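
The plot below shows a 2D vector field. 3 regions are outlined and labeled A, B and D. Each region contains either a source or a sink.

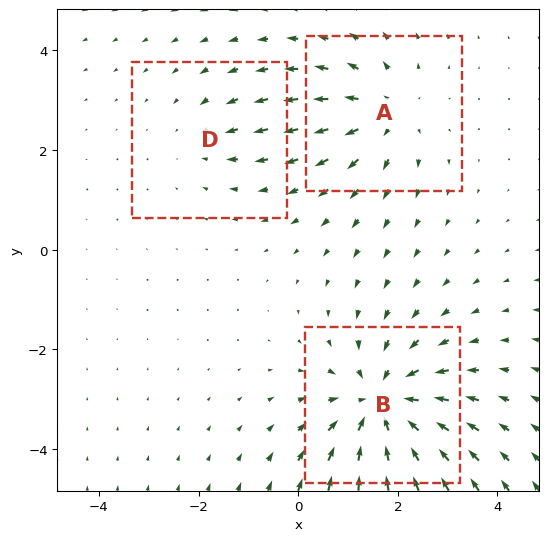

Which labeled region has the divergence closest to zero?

Divergence at each region's feature centre — A: about +3, B: about -5, D: about -2. Region D is closest to zero.

D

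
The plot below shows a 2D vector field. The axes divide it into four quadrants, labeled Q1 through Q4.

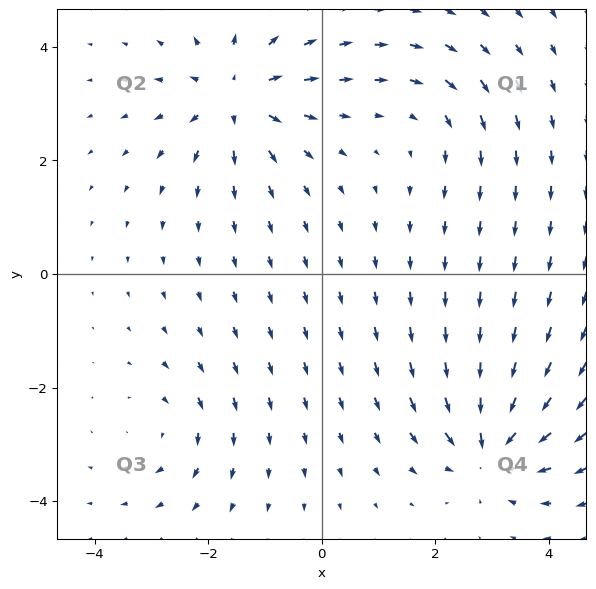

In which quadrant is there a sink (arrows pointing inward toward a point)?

Q4

The sink sits at approximately (3.0, -3.1), which lies in quadrant Q4. The divergence there is about -6, negative as expected for a sink.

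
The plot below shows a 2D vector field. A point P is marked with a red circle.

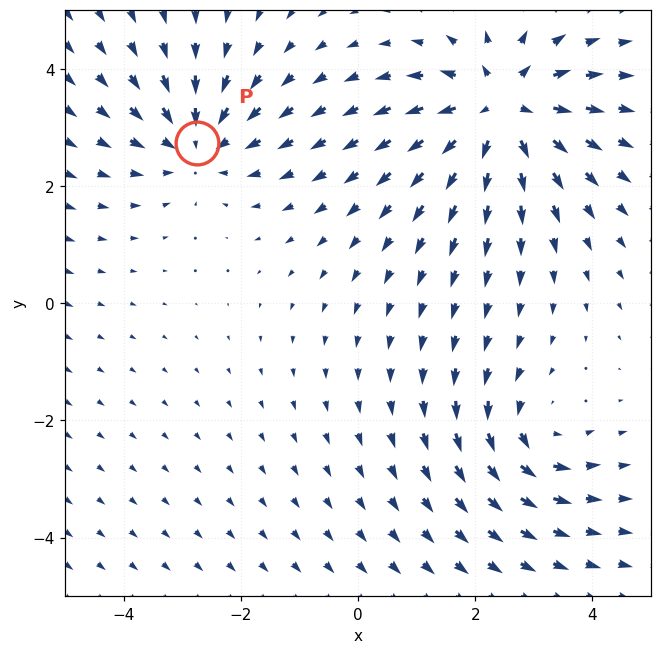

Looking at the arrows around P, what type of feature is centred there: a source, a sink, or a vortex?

sink

At P (-2.7, 2.7) the arrows converge inward. Divergence about -3, curl ≈0 — negative divergence with near-zero curl is a sink.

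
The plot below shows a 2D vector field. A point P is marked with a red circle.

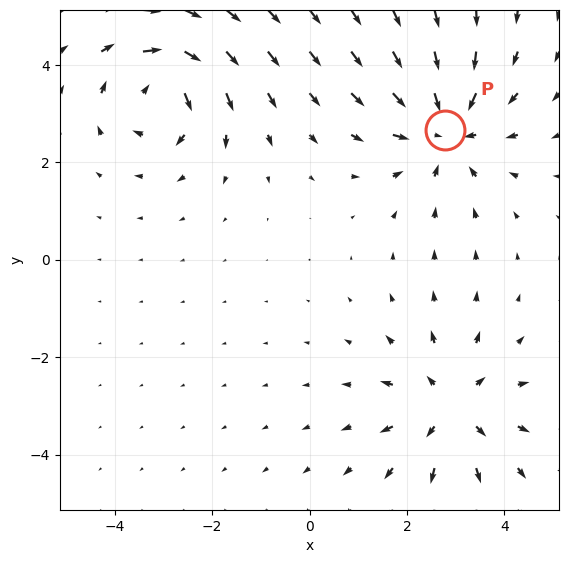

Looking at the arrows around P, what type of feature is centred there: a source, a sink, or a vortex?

sink

At P (2.8, 2.7) the arrows converge inward. Divergence about -3, curl ≈0 — negative divergence with near-zero curl is a sink.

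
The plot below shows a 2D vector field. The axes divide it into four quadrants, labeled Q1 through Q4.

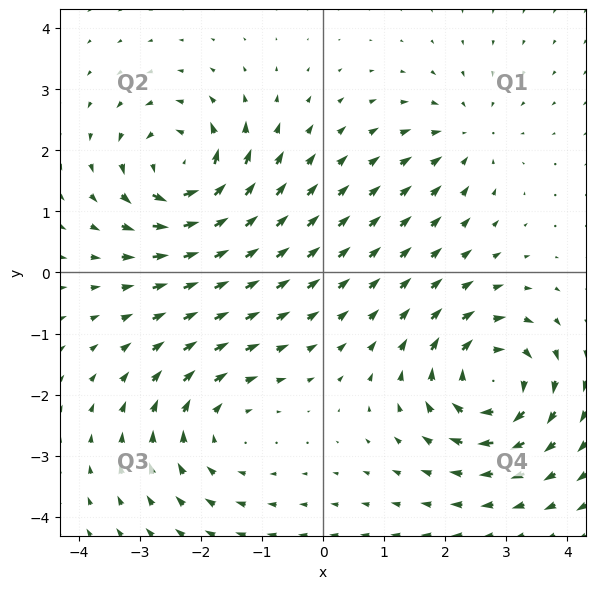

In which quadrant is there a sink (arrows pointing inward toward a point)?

The sink sits at approximately (2.3, 2.2), which lies in quadrant Q1. The divergence there is about -3, negative as expected for a sink.

Q1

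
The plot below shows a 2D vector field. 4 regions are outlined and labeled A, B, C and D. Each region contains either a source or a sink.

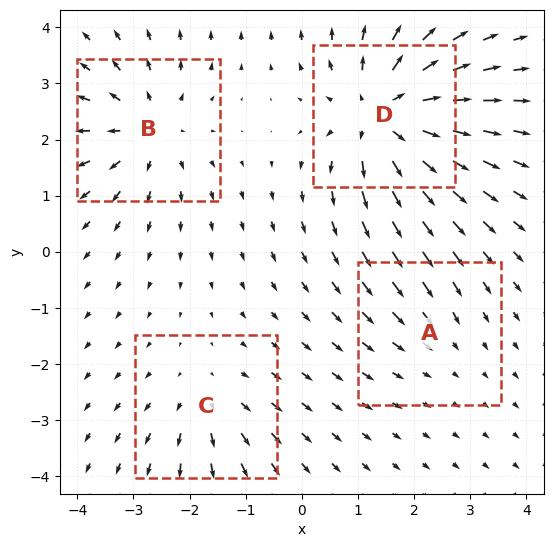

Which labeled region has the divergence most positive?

Divergence at each region's feature centre — A: about -2, B: about +5, C: about +3, D: about +8. Region D is most positive.

D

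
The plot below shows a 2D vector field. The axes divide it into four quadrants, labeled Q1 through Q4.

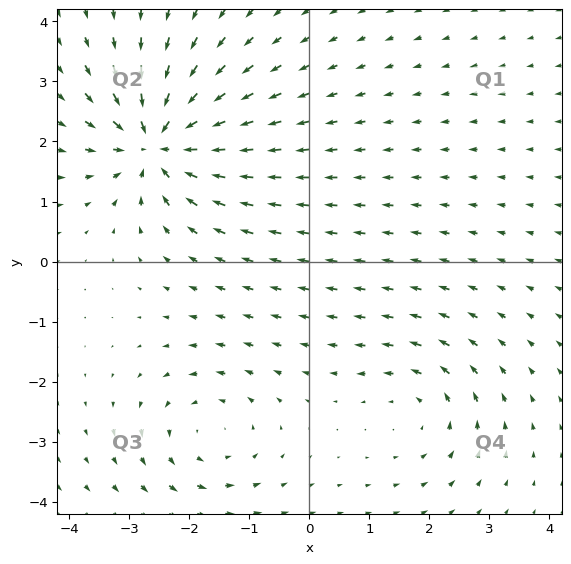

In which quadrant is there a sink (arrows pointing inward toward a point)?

The sink sits at approximately (-2.5, 2.0), which lies in quadrant Q2. The divergence there is about -7, negative as expected for a sink.

Q2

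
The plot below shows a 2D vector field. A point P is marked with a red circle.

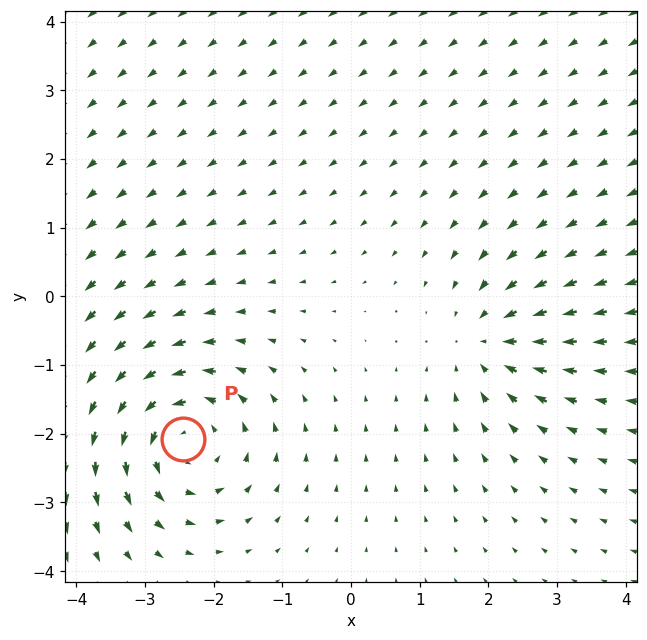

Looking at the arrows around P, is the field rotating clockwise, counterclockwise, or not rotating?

counterclockwise

Near P at (-2.4, -2.1) the arrows circulate counterclockwise. The curl (z-component) there is about +5; positive curl means counterclockwise rotation.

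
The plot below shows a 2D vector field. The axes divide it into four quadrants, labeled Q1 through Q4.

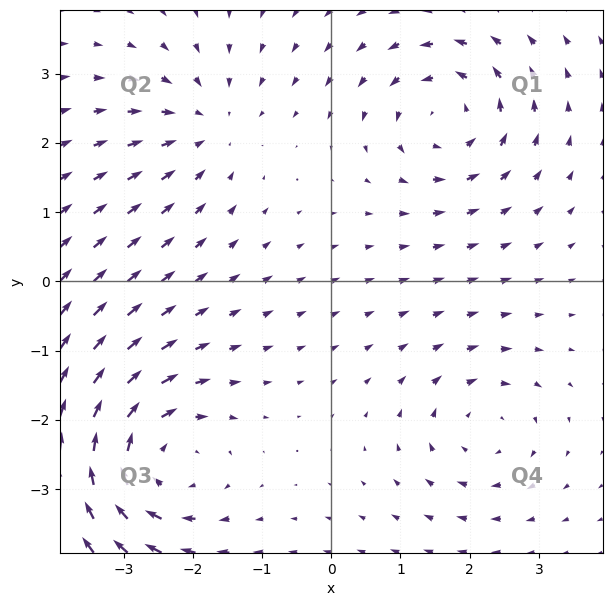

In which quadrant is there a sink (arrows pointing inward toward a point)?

Q2

The sink sits at approximately (-1.8, 2.2), which lies in quadrant Q2. The divergence there is about -3, negative as expected for a sink.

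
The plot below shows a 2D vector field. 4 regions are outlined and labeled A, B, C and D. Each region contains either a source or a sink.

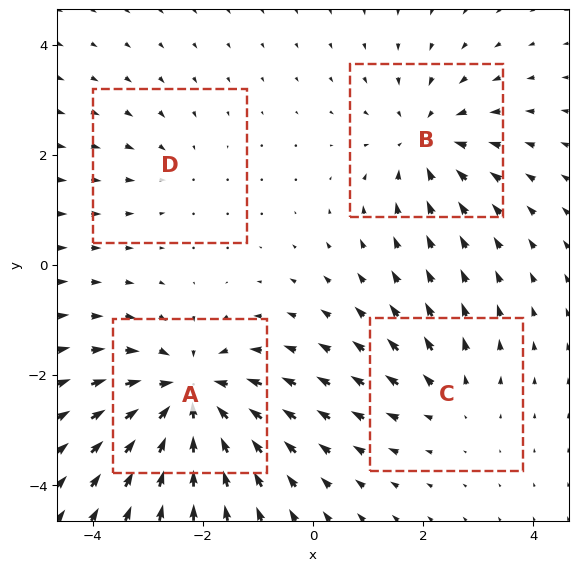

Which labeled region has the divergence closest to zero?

Divergence at each region's feature centre — A: about -7, B: about -4, C: about +3, D: about -2. Region D is closest to zero.

D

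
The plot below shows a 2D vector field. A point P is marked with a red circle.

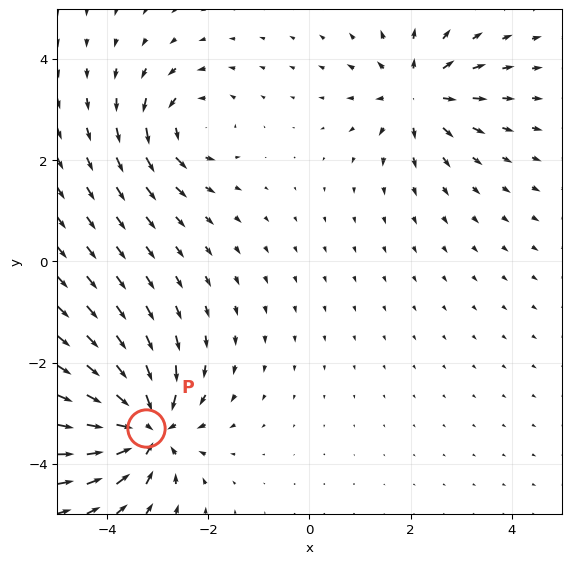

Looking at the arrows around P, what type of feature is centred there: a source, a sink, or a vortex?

At P (-3.2, -3.3) the arrows converge inward. Divergence about -6, curl ≈0 — negative divergence with near-zero curl is a sink.

sink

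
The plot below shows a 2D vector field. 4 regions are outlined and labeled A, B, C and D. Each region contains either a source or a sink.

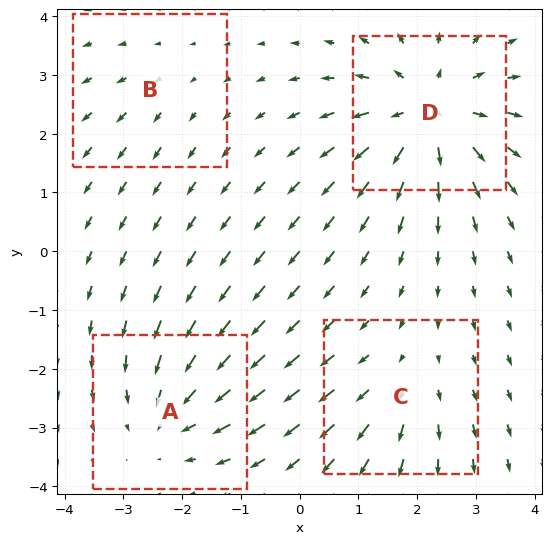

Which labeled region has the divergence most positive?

D

Divergence at each region's feature centre — A: about -4, B: about +2, C: about +3, D: about +7. Region D is most positive.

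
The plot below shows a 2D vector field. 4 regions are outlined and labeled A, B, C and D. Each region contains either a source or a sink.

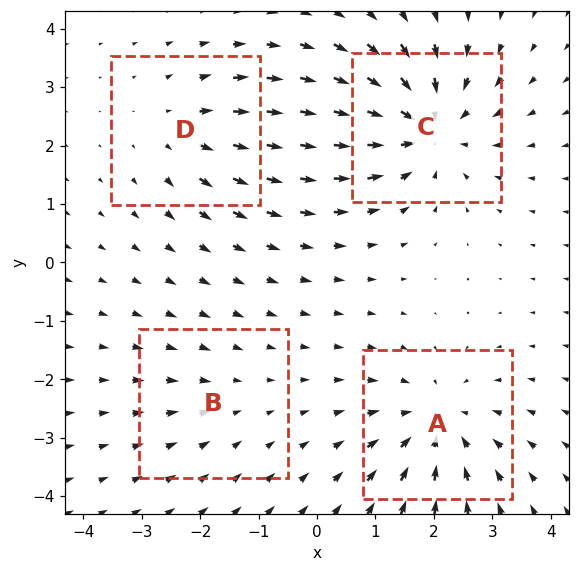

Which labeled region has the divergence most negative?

Divergence at each region's feature centre — A: about -5, B: about -2, C: about -6, D: about +3. Region C is most negative.

C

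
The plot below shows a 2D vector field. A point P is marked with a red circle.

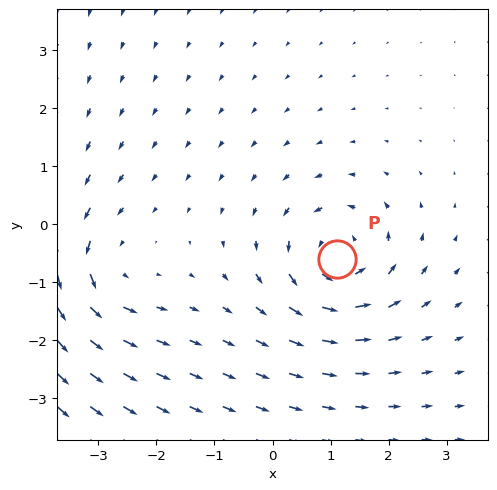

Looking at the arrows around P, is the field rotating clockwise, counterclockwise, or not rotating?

counterclockwise

Near P at (1.1, -0.6) the arrows circulate counterclockwise. The curl (z-component) there is about +4; positive curl means counterclockwise rotation.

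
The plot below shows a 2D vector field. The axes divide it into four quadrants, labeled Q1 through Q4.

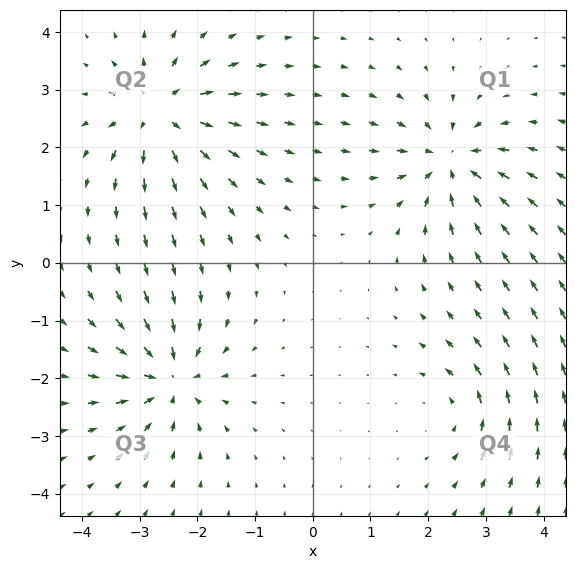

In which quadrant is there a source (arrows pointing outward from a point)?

The source sits at approximately (-2.6, 2.6), which lies in quadrant Q2. The divergence there is about +7, positive as expected for a source.

Q2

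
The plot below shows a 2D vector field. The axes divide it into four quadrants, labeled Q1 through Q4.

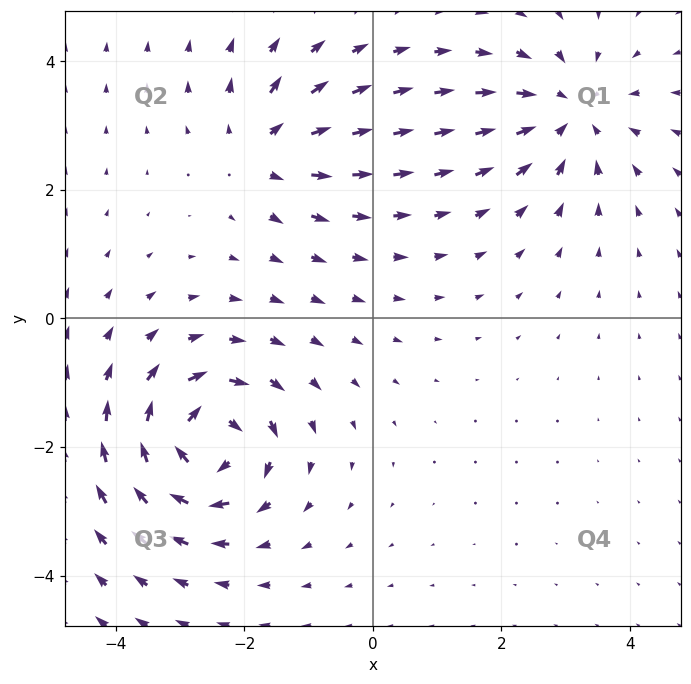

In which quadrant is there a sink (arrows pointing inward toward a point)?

Q1

The sink sits at approximately (3.1, 3.2), which lies in quadrant Q1. The divergence there is about -4, negative as expected for a sink.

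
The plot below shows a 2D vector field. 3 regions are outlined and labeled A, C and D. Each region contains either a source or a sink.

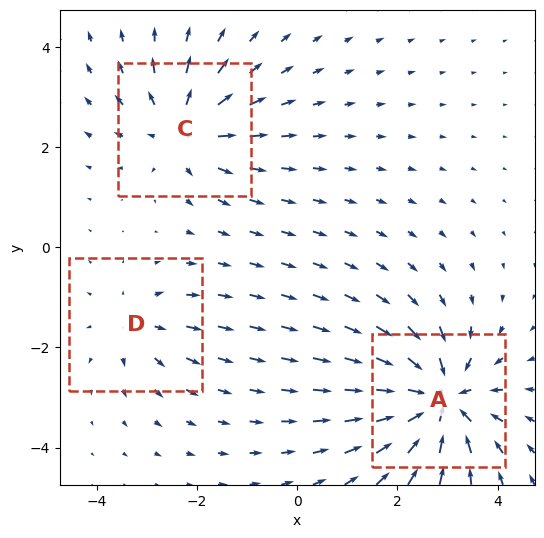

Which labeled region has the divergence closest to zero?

Divergence at each region's feature centre — A: about -5, C: about +4, D: about +2. Region D is closest to zero.

D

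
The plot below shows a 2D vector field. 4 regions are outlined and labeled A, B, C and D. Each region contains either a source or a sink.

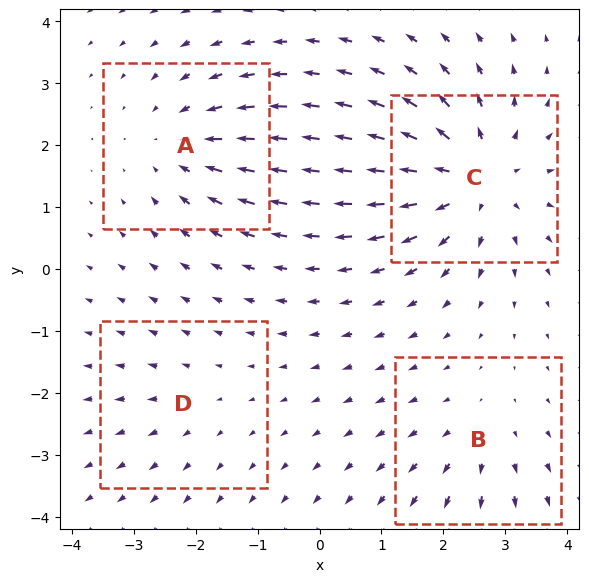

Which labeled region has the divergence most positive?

C

Divergence at each region's feature centre — A: about -4, B: about +3, C: about +6, D: about +2. Region C is most positive.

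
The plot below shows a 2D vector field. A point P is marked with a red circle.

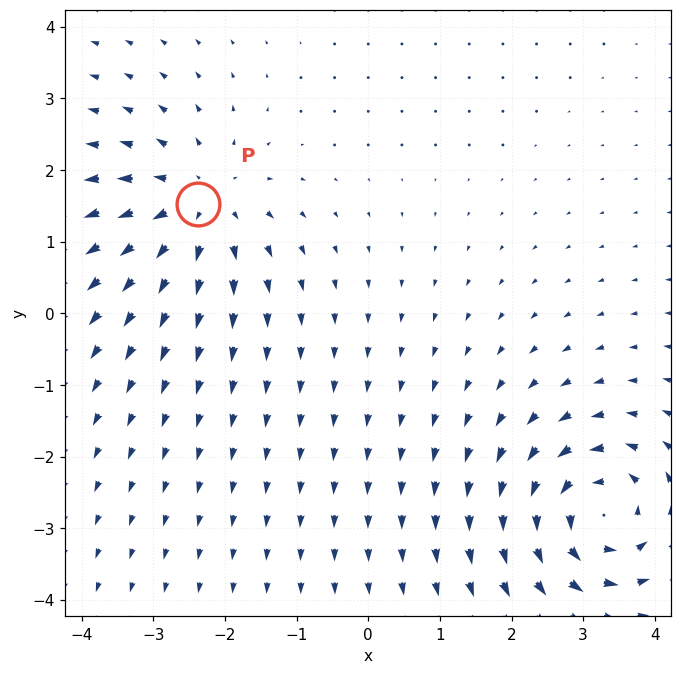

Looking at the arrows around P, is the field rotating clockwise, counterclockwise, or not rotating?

Near P at (-2.4, 1.5) the arrows show no circulation. The curl there is ≈0.

not rotating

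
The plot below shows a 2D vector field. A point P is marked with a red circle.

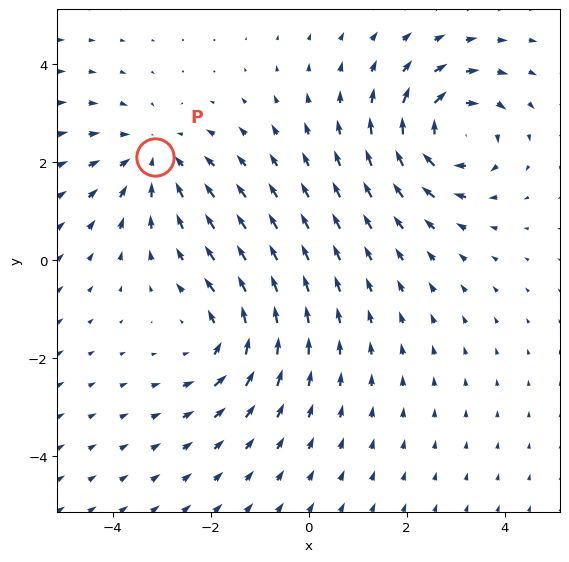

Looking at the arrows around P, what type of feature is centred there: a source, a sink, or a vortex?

sink

At P (-3.1, 2.1) the arrows converge inward. Divergence about -3, curl ≈0 — negative divergence with near-zero curl is a sink.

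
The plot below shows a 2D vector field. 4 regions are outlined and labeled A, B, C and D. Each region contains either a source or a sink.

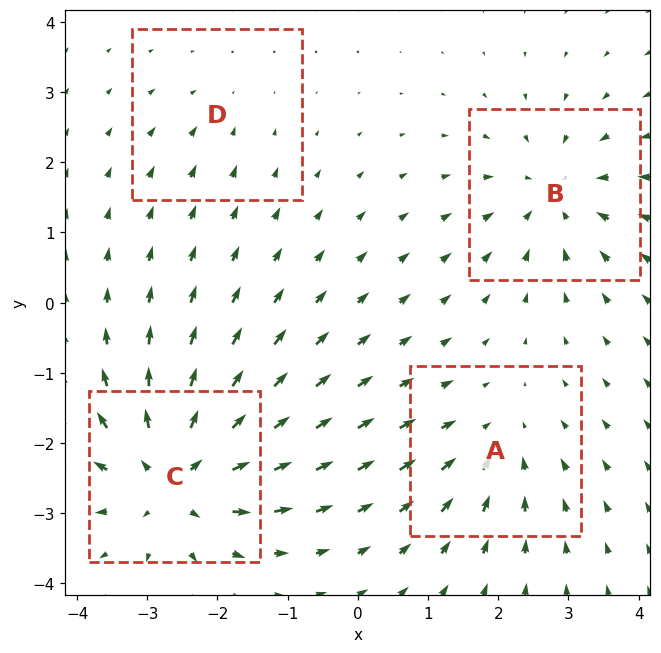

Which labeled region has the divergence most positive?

C

Divergence at each region's feature centre — A: about -4, B: about -5, C: about +7, D: about -2. Region C is most positive.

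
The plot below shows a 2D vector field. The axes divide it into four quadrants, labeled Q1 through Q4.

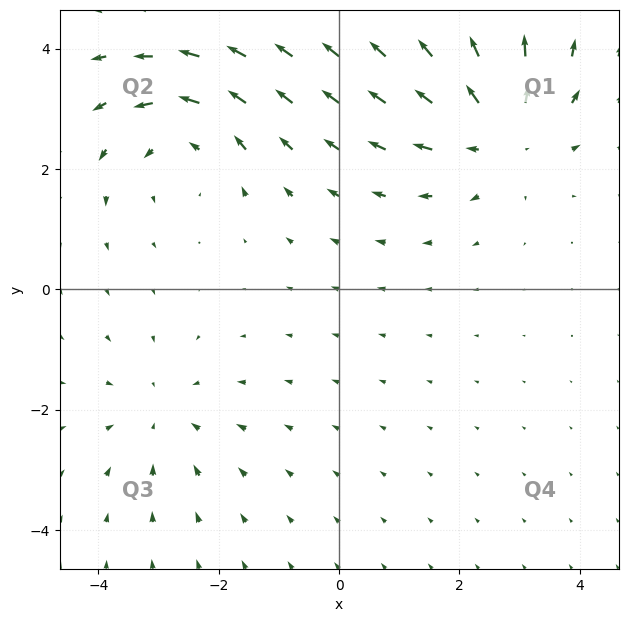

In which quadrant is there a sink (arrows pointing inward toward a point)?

The sink sits at approximately (-2.9, -2.1), which lies in quadrant Q3. The divergence there is about -2, negative as expected for a sink.

Q3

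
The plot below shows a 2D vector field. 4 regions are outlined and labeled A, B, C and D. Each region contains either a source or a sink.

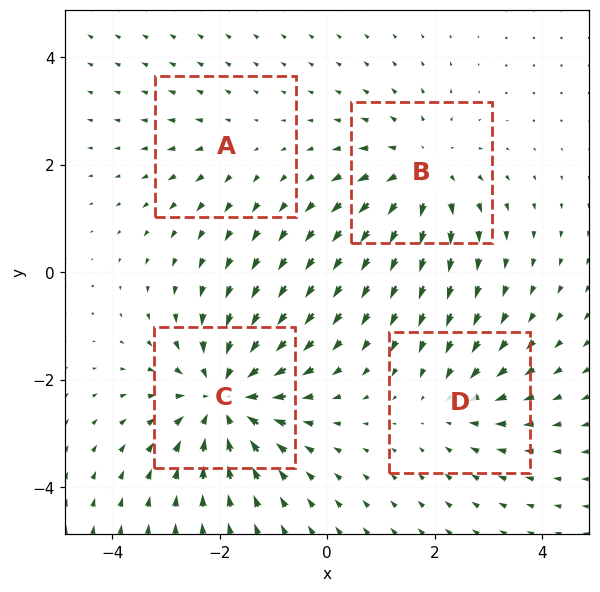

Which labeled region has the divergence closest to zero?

A

Divergence at each region's feature centre — A: about +2, B: about +4, C: about -6, D: about -3. Region A is closest to zero.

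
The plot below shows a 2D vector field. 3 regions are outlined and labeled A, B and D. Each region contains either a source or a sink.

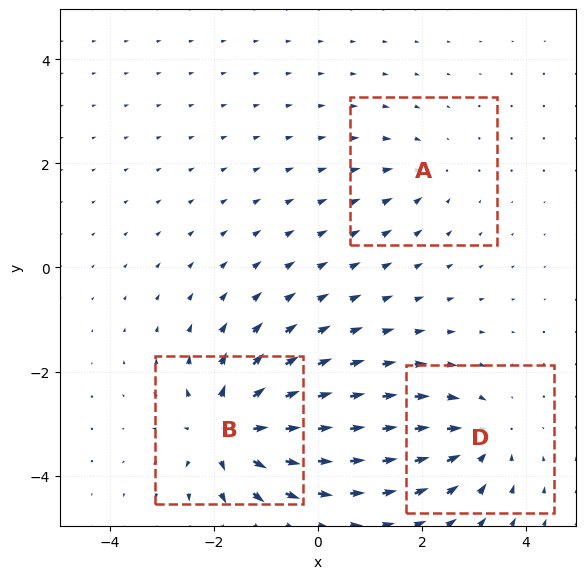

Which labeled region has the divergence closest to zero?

Divergence at each region's feature centre — A: about -2, B: about +6, D: about -4. Region A is closest to zero.

A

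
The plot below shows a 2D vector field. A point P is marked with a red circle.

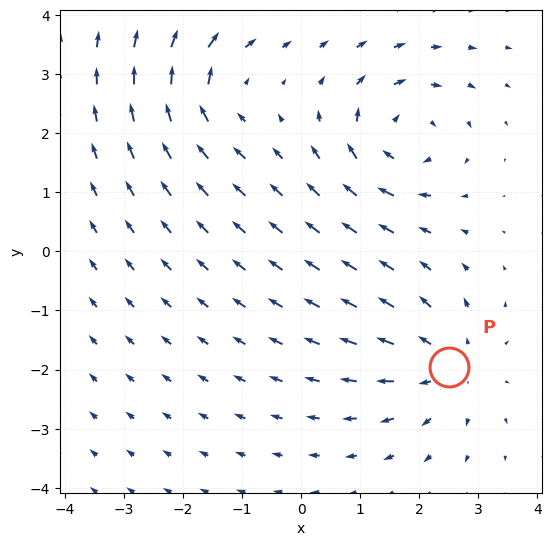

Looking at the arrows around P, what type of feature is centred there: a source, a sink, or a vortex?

source

At P (2.5, -1.9) the arrows spread outward. Divergence about +5, curl ≈0 — positive divergence with near-zero curl is a source.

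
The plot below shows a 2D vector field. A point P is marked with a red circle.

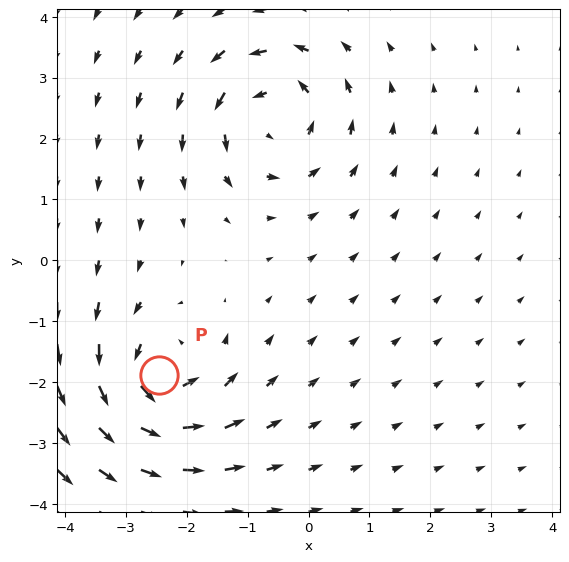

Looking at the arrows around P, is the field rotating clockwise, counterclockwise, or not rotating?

Near P at (-2.5, -1.9) the arrows circulate counterclockwise. The curl (z-component) there is about +7; positive curl means counterclockwise rotation.

counterclockwise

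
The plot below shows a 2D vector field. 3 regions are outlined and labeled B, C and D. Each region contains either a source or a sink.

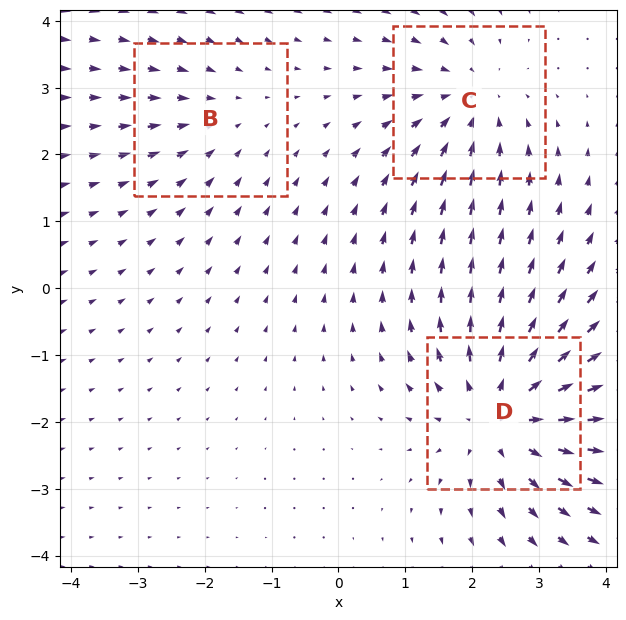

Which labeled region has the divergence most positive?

Divergence at each region's feature centre — B: about -2, C: about -3, D: about +5. Region D is most positive.

D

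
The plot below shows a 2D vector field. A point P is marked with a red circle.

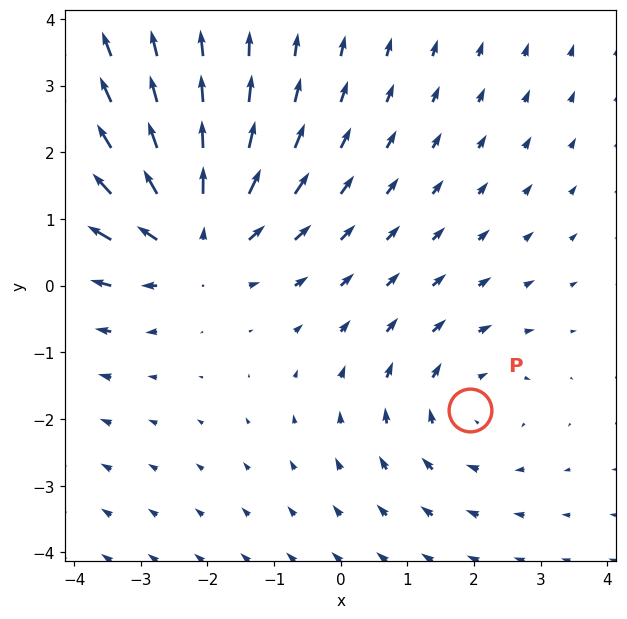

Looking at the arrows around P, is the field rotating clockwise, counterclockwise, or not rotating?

Near P at (1.9, -1.9) the arrows circulate clockwise. The curl (z-component) there is about -2; negative curl means clockwise rotation.

clockwise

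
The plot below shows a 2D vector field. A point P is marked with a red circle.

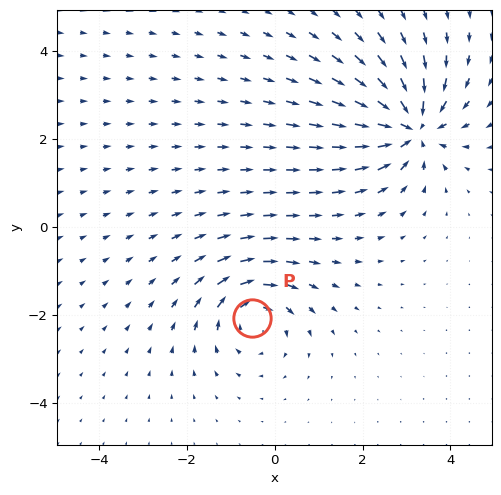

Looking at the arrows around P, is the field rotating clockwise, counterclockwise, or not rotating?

clockwise

Near P at (-0.5, -2.1) the arrows circulate clockwise. The curl (z-component) there is about -4; negative curl means clockwise rotation.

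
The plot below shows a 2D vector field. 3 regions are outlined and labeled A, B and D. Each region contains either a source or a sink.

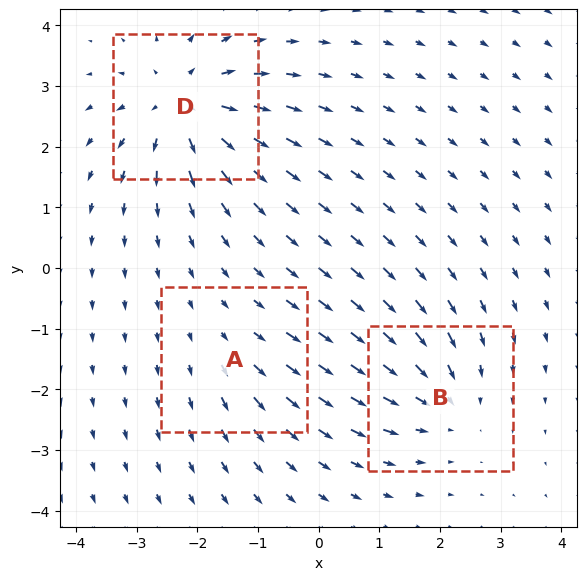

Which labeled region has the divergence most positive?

D

Divergence at each region's feature centre — A: about +2, B: about -4, D: about +5. Region D is most positive.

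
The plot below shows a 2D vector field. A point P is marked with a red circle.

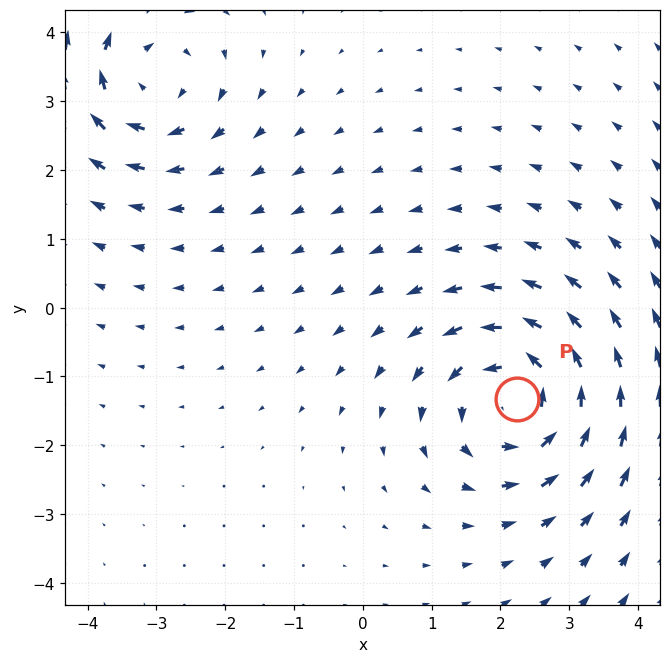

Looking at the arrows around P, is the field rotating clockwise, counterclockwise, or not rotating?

counterclockwise

Near P at (2.2, -1.3) the arrows circulate counterclockwise. The curl (z-component) there is about +5; positive curl means counterclockwise rotation.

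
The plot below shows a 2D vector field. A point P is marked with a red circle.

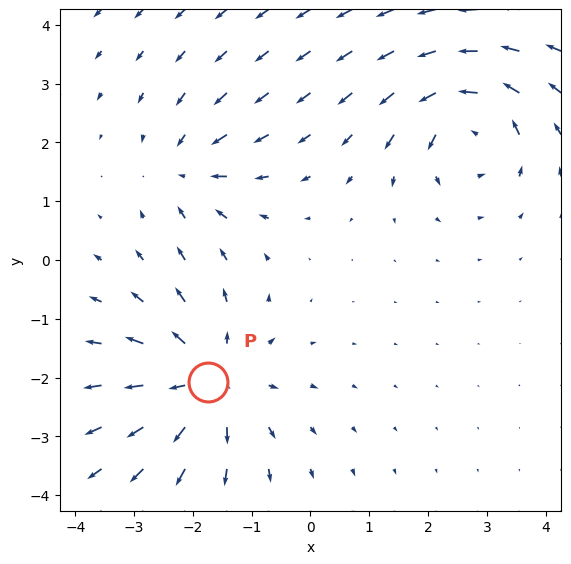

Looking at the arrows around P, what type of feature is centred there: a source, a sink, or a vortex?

source

At P (-1.7, -2.1) the arrows spread outward. Divergence about +4, curl ≈0 — positive divergence with near-zero curl is a source.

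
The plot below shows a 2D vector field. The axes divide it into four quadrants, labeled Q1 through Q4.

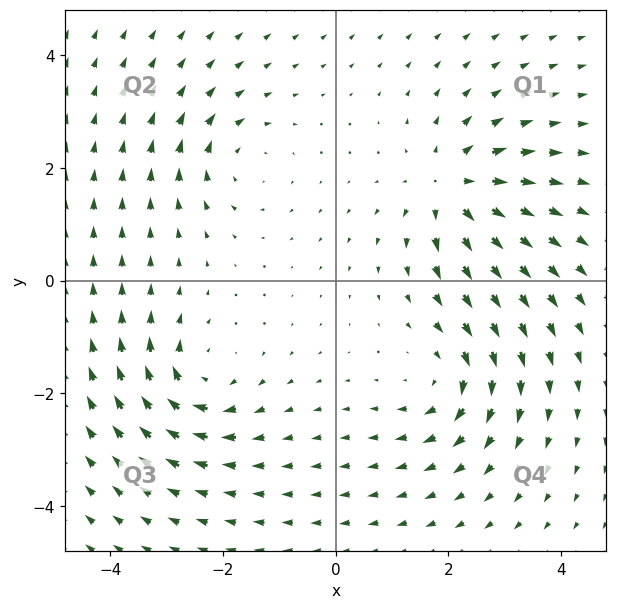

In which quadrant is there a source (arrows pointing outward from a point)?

The source sits at approximately (2.1, 1.6), which lies in quadrant Q1. The divergence there is about +6, positive as expected for a source.

Q1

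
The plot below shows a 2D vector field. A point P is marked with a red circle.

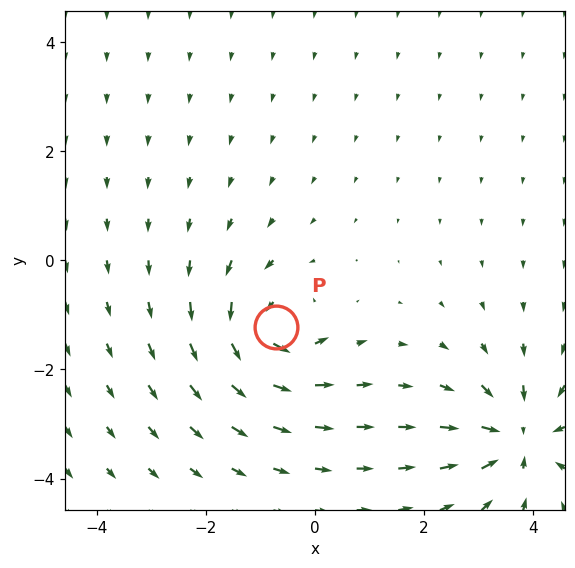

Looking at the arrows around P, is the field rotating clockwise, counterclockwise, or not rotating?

counterclockwise

Near P at (-0.7, -1.2) the arrows circulate counterclockwise. The curl (z-component) there is about +6; positive curl means counterclockwise rotation.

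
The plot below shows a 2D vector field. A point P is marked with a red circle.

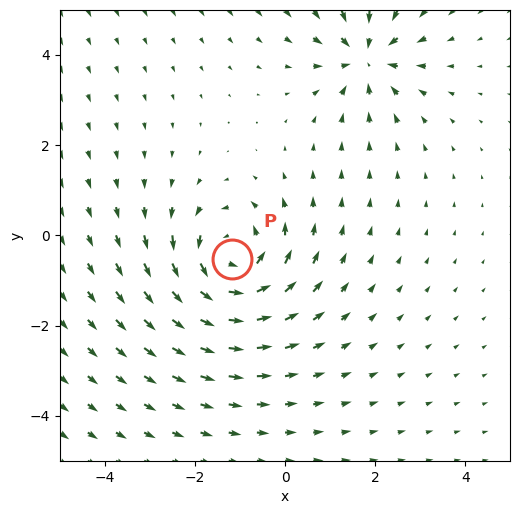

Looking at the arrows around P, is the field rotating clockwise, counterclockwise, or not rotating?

counterclockwise

Near P at (-1.2, -0.5) the arrows circulate counterclockwise. The curl (z-component) there is about +4; positive curl means counterclockwise rotation.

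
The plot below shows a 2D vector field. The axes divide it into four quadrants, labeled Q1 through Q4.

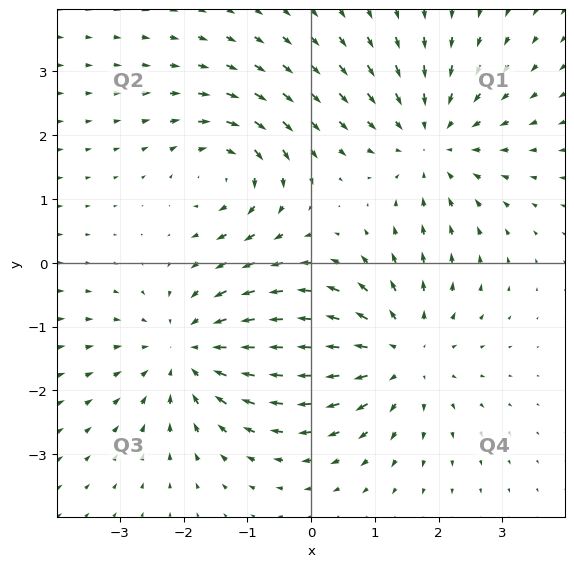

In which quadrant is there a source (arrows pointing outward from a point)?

The source sits at approximately (1.4, -1.4), which lies in quadrant Q4. The divergence there is about +3, positive as expected for a source.

Q4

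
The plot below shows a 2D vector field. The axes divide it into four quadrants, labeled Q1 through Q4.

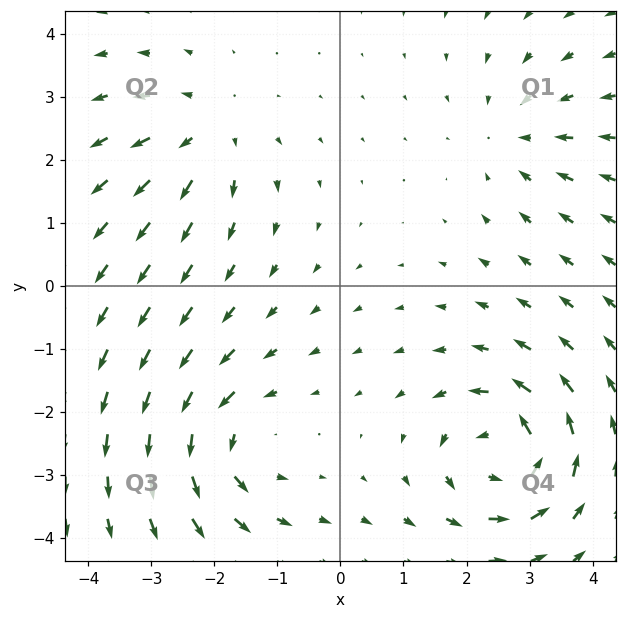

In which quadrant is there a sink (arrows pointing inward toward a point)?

Q1

The sink sits at approximately (2.8, 2.4), which lies in quadrant Q1. The divergence there is about -2, negative as expected for a sink.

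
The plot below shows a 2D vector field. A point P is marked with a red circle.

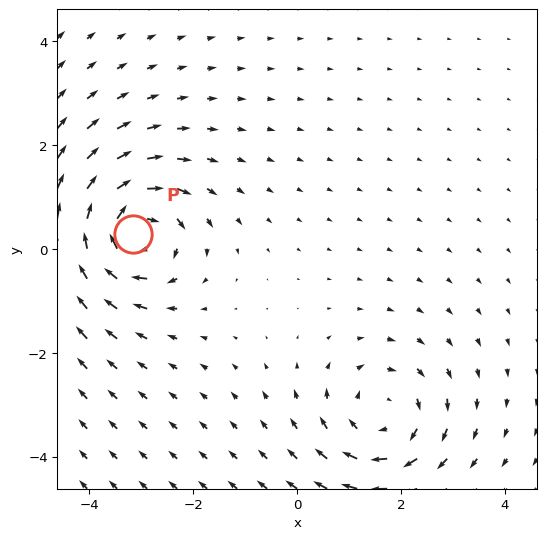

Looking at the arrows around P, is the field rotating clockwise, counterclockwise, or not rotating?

clockwise

Near P at (-3.2, 0.3) the arrows circulate clockwise. The curl (z-component) there is about -6; negative curl means clockwise rotation.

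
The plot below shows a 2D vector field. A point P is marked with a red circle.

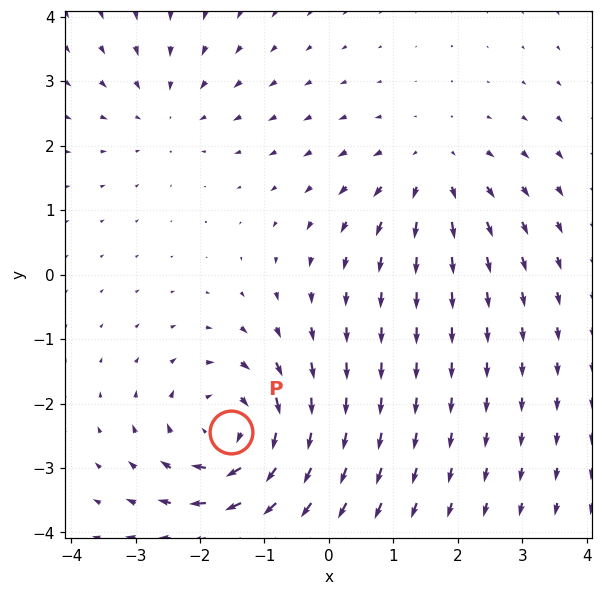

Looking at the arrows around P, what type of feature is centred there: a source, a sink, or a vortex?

At P (-1.5, -2.4) the arrows circulate clockwise. Divergence ≈0, curl about -5 — near-zero divergence with nonzero curl is a vortex.

vortex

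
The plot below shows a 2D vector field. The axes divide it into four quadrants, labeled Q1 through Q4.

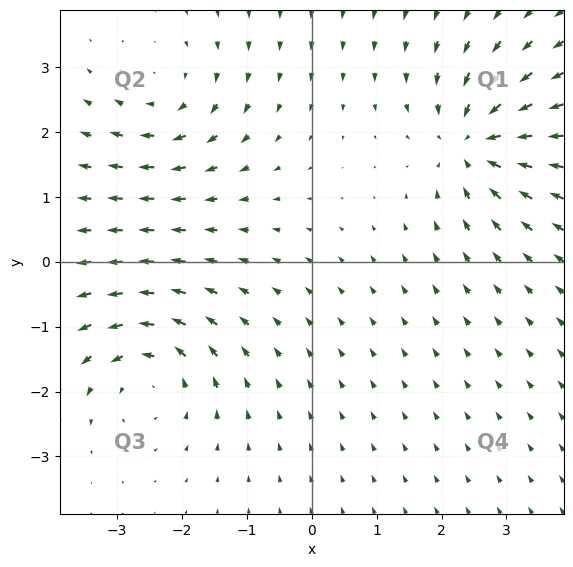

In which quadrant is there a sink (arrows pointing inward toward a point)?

Q1

The sink sits at approximately (2.5, 1.8), which lies in quadrant Q1. The divergence there is about -6, negative as expected for a sink.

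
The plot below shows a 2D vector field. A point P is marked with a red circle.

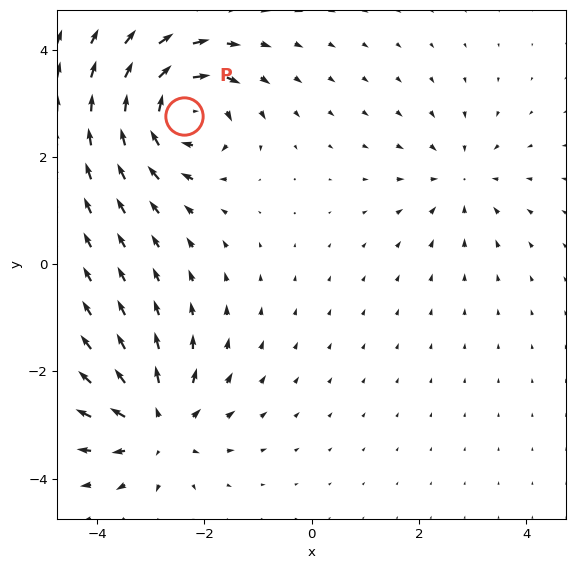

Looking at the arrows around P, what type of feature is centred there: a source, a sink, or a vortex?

vortex

At P (-2.4, 2.8) the arrows circulate clockwise. Divergence ≈0, curl about -7 — near-zero divergence with nonzero curl is a vortex.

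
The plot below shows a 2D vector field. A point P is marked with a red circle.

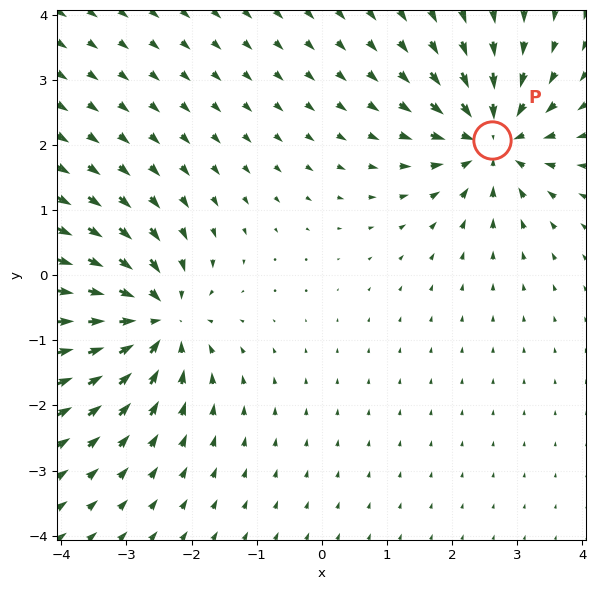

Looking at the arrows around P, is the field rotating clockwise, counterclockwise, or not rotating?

not rotating

Near P at (2.6, 2.1) the arrows show no circulation. The curl there is ≈0.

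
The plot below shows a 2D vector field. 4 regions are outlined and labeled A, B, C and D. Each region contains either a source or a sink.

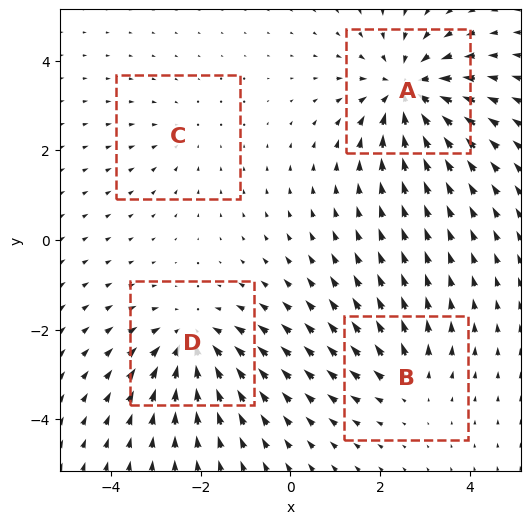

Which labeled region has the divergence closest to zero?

C

Divergence at each region's feature centre — A: about -6, B: about +3, C: about -2, D: about -5. Region C is closest to zero.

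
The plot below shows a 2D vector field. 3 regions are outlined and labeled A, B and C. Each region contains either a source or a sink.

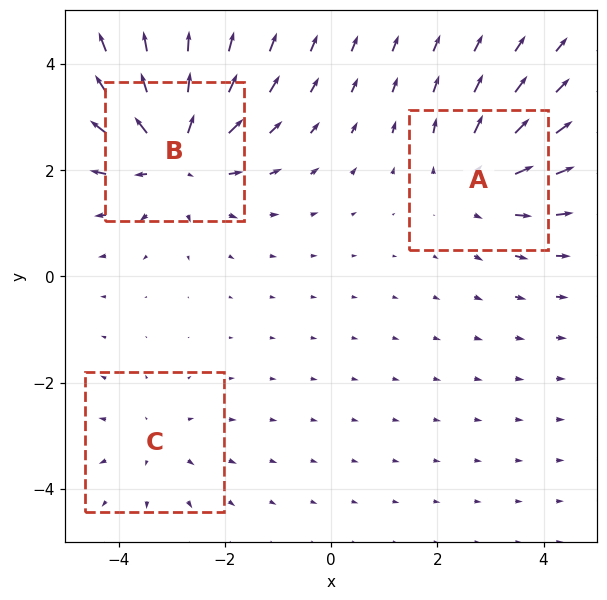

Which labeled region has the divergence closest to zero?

C

Divergence at each region's feature centre — A: about +3, B: about +4, C: about +2. Region C is closest to zero.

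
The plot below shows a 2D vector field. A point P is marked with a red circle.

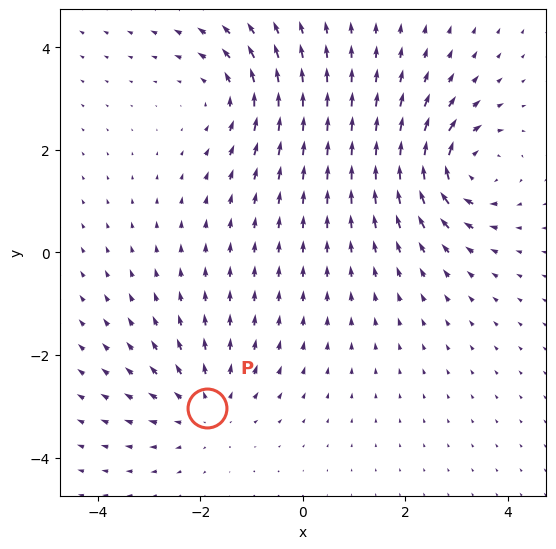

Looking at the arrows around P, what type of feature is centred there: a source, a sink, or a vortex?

At P (-1.9, -3.0) the arrows spread outward. Divergence about +4, curl ≈0 — positive divergence with near-zero curl is a source.

source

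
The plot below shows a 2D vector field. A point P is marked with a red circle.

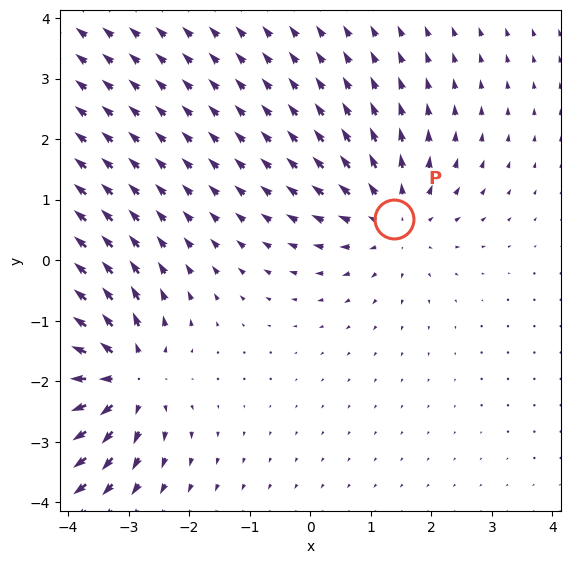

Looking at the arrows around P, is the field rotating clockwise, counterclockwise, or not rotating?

not rotating

Near P at (1.4, 0.7) the arrows show no circulation. The curl there is ≈0.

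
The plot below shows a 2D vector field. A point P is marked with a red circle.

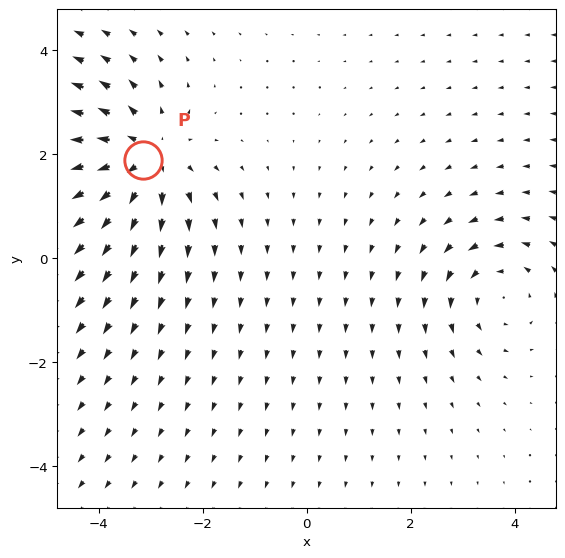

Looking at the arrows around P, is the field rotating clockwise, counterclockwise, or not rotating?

not rotating

Near P at (-3.2, 1.9) the arrows show no circulation. The curl there is ≈0.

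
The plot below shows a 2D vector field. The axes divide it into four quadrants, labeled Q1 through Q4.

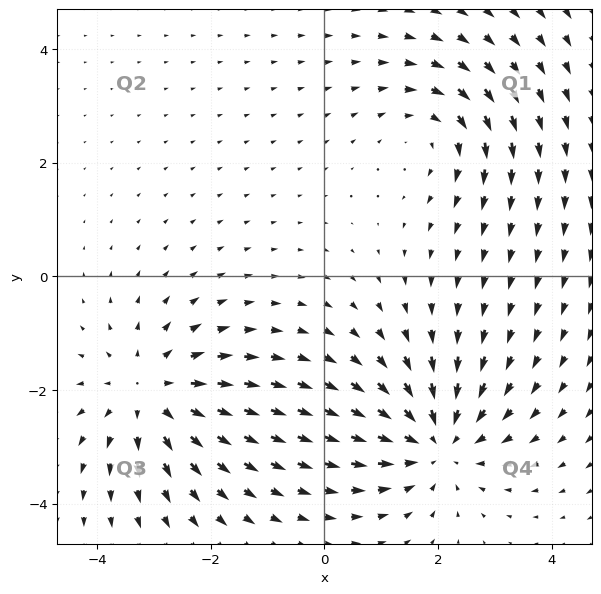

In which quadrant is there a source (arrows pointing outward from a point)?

The source sits at approximately (-3.1, -2.1), which lies in quadrant Q3. The divergence there is about +4, positive as expected for a source.

Q3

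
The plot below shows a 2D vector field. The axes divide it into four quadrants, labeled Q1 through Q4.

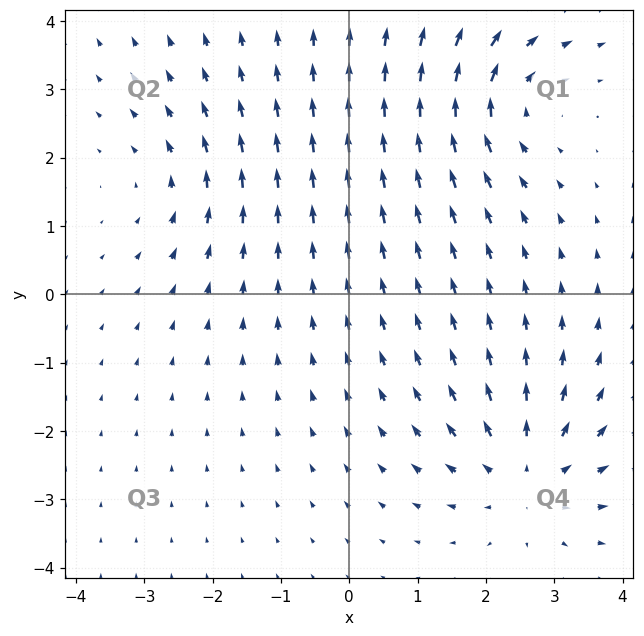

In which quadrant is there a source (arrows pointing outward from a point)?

Q4

The source sits at approximately (2.6, -2.6), which lies in quadrant Q4. The divergence there is about +5, positive as expected for a source.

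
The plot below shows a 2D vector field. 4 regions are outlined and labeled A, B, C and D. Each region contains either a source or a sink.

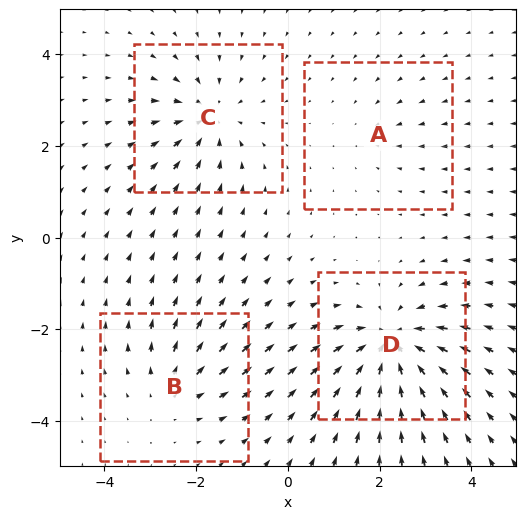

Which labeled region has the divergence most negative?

Divergence at each region's feature centre — A: about -2, B: about +3, C: about -5, D: about -7. Region D is most negative.

D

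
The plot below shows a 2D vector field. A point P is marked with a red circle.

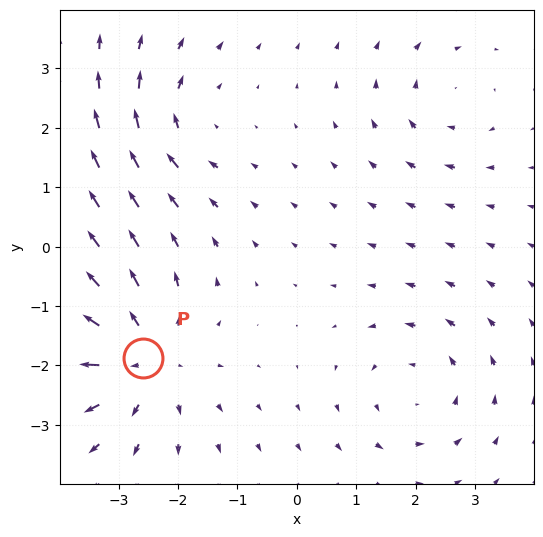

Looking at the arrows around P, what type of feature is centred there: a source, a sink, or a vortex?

source

At P (-2.6, -1.9) the arrows spread outward. Divergence about +4, curl ≈0 — positive divergence with near-zero curl is a source.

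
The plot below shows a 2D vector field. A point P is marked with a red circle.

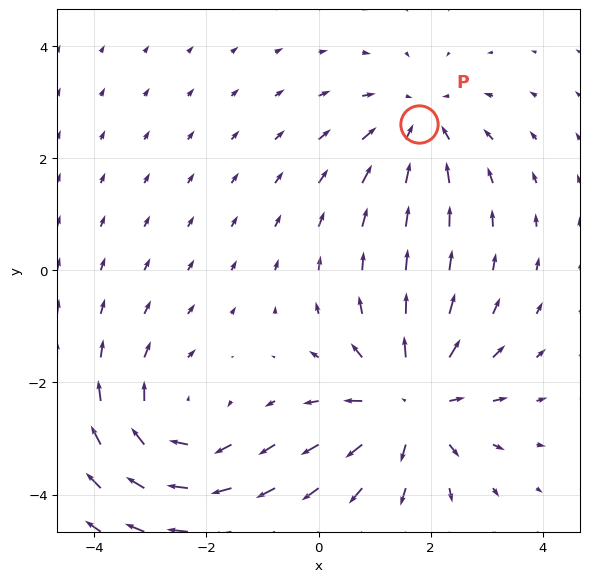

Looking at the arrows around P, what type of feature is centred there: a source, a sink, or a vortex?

sink

At P (1.8, 2.6) the arrows converge inward. Divergence about -3, curl ≈0 — negative divergence with near-zero curl is a sink.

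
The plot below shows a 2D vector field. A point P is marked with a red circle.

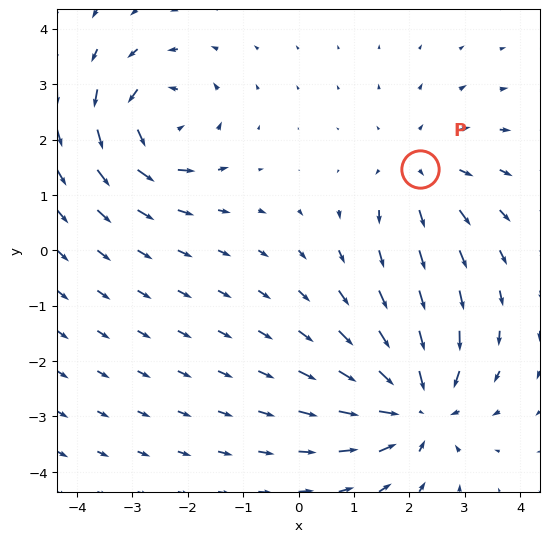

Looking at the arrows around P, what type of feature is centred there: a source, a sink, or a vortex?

At P (2.2, 1.5) the arrows spread outward. Divergence about +2, curl ≈0 — positive divergence with near-zero curl is a source.

source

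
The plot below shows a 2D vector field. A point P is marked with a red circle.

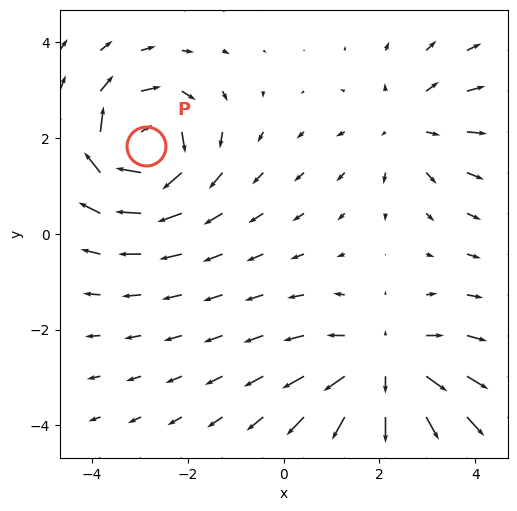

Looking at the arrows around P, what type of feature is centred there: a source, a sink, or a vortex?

vortex

At P (-2.9, 1.8) the arrows circulate clockwise. Divergence ≈0, curl about -6 — near-zero divergence with nonzero curl is a vortex.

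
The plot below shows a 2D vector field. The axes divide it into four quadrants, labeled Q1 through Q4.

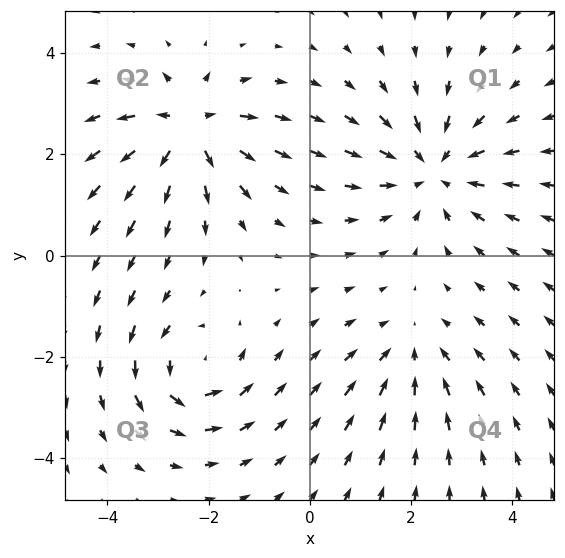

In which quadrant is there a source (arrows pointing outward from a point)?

The source sits at approximately (-2.4, 2.5), which lies in quadrant Q2. The divergence there is about +6, positive as expected for a source.

Q2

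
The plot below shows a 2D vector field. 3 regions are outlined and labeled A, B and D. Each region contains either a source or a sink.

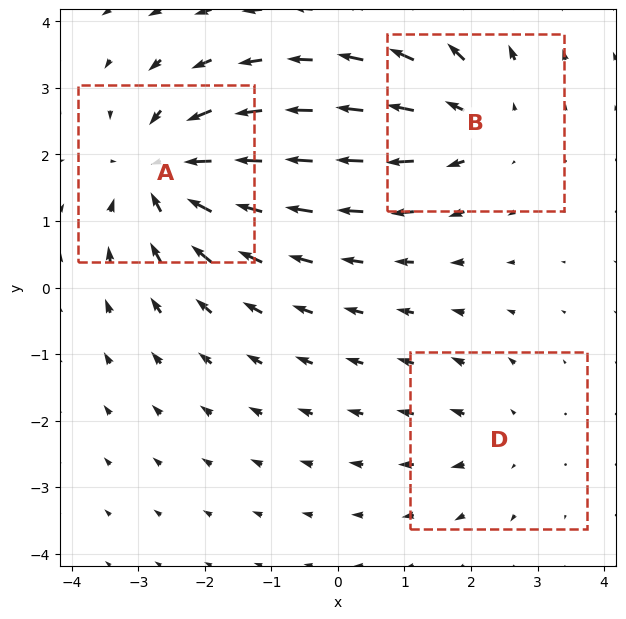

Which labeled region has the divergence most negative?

A

Divergence at each region's feature centre — A: about -5, B: about +3, D: about +2. Region A is most negative.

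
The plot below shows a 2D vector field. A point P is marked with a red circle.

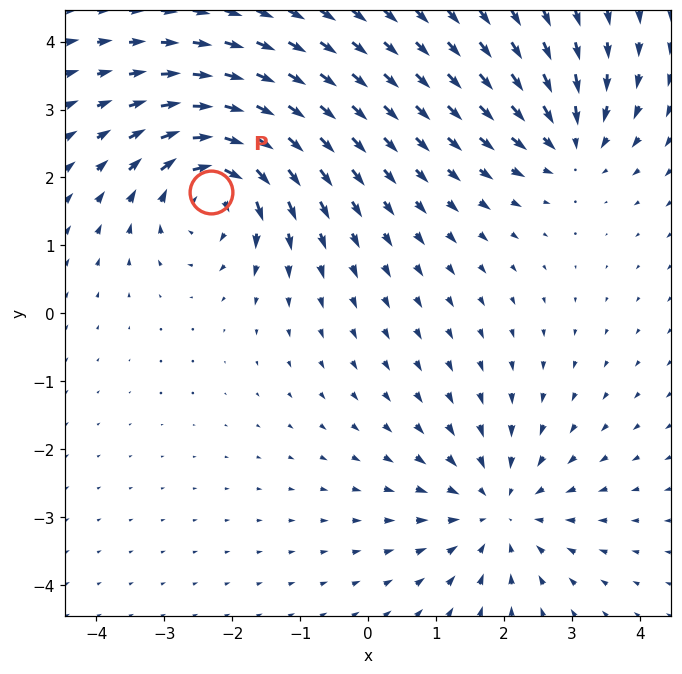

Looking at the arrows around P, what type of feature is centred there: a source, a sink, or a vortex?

At P (-2.3, 1.8) the arrows circulate clockwise. Divergence ≈0, curl about -6 — near-zero divergence with nonzero curl is a vortex.

vortex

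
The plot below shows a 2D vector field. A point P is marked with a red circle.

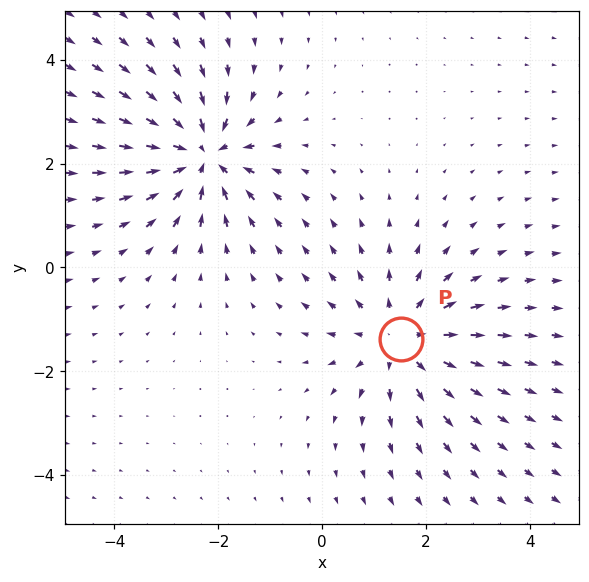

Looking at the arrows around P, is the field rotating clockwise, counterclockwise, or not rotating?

Near P at (1.5, -1.4) the arrows show no circulation. The curl there is ≈0.

not rotating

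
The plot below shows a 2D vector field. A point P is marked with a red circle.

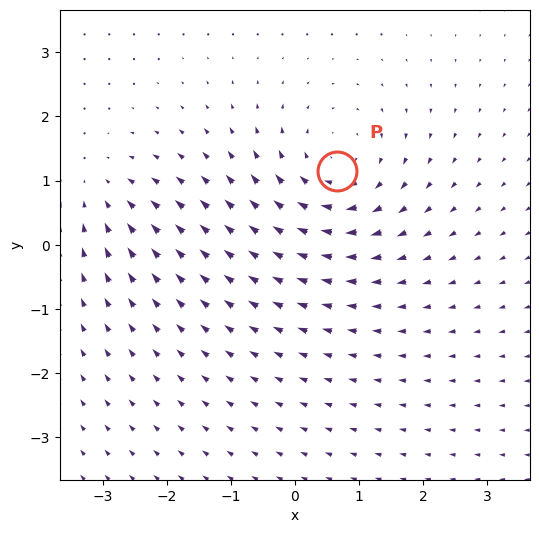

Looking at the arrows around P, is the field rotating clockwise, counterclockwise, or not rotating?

Near P at (0.7, 1.2) the arrows circulate clockwise. The curl (z-component) there is about -4; negative curl means clockwise rotation.

clockwise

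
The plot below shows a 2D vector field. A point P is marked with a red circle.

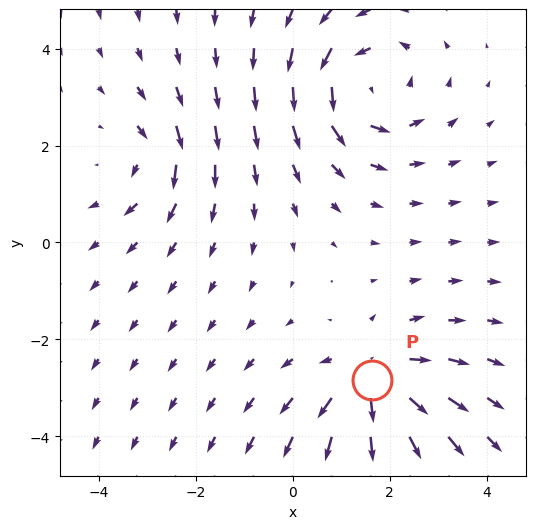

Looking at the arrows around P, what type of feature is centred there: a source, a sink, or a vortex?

source

At P (1.6, -2.8) the arrows spread outward. Divergence about +4, curl ≈0 — positive divergence with near-zero curl is a source.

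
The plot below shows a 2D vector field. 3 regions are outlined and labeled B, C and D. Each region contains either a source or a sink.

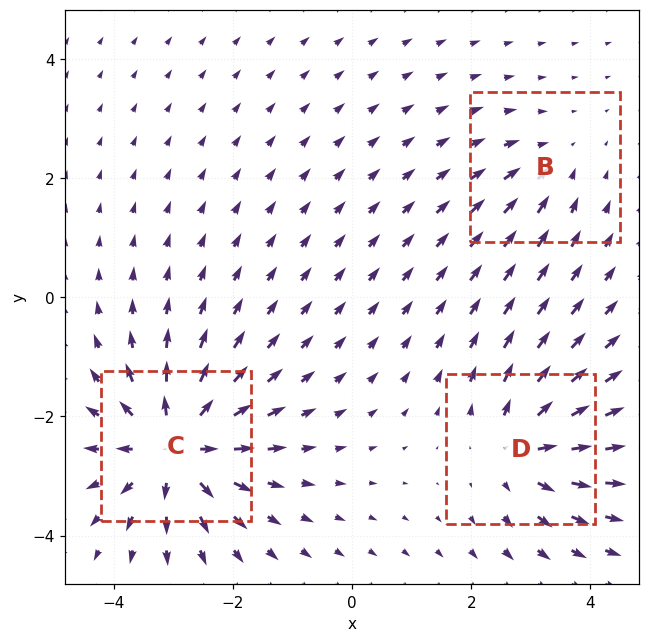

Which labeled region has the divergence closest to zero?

B

Divergence at each region's feature centre — B: about -2, C: about +6, D: about +4. Region B is closest to zero.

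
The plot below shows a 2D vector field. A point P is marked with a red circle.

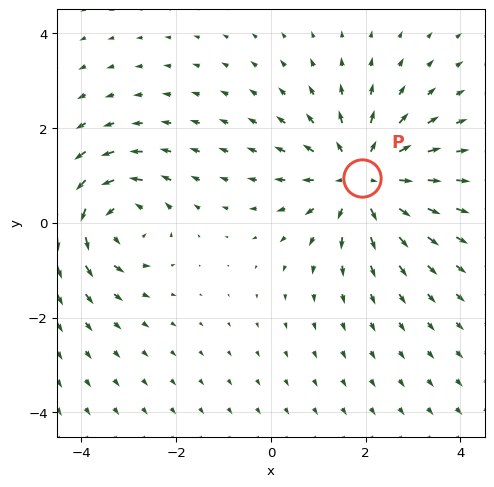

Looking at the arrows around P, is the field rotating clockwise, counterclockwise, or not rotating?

not rotating

Near P at (1.9, 1.0) the arrows show no circulation. The curl there is ≈0.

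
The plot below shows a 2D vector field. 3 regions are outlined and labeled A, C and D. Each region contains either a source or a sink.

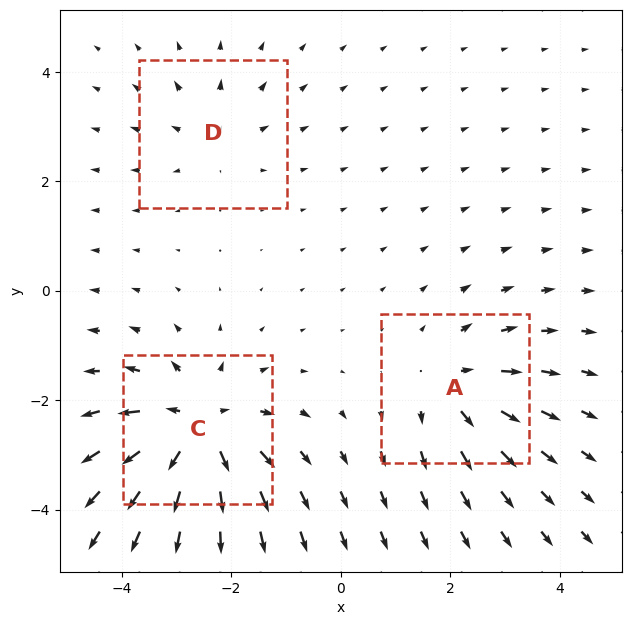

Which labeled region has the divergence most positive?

Divergence at each region's feature centre — A: about +3, C: about +5, D: about +2. Region C is most positive.

C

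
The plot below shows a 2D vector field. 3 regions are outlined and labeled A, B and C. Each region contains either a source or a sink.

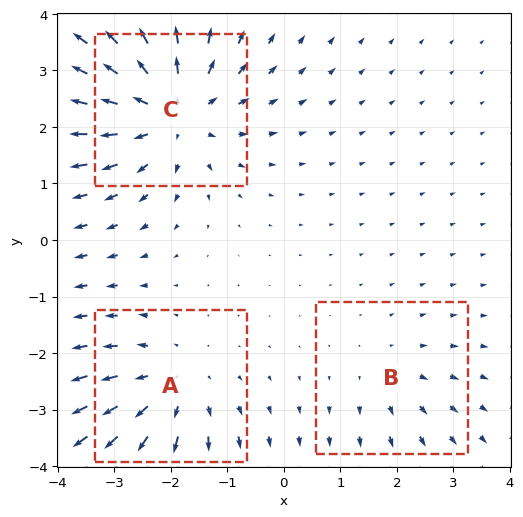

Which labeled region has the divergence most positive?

Divergence at each region's feature centre — A: about +3, B: about +2, C: about +4. Region C is most positive.

C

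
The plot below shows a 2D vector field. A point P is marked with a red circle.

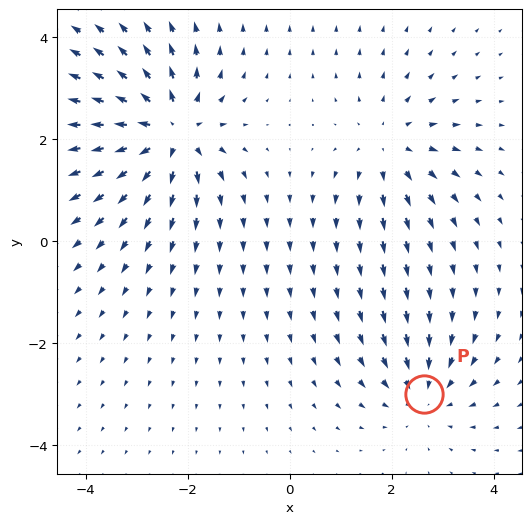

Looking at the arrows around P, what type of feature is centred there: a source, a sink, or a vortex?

At P (2.6, -3.0) the arrows converge inward. Divergence about -3, curl ≈0 — negative divergence with near-zero curl is a sink.

sink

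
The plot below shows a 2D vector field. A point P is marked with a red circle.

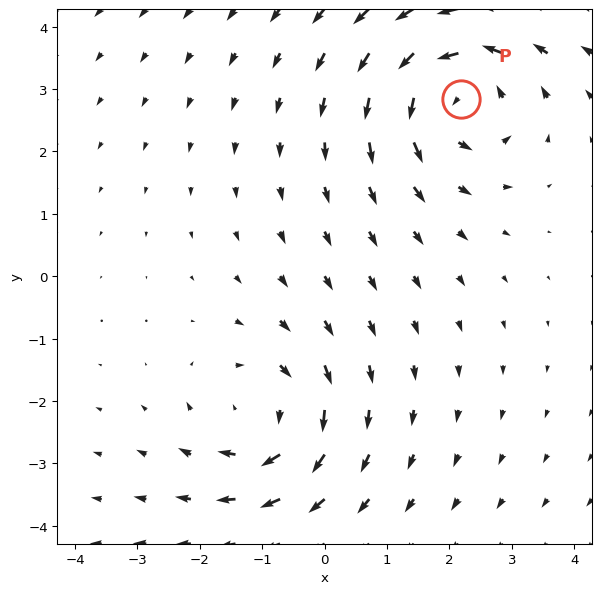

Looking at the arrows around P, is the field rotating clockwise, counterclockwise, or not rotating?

counterclockwise

Near P at (2.2, 2.8) the arrows circulate counterclockwise. The curl (z-component) there is about +5; positive curl means counterclockwise rotation.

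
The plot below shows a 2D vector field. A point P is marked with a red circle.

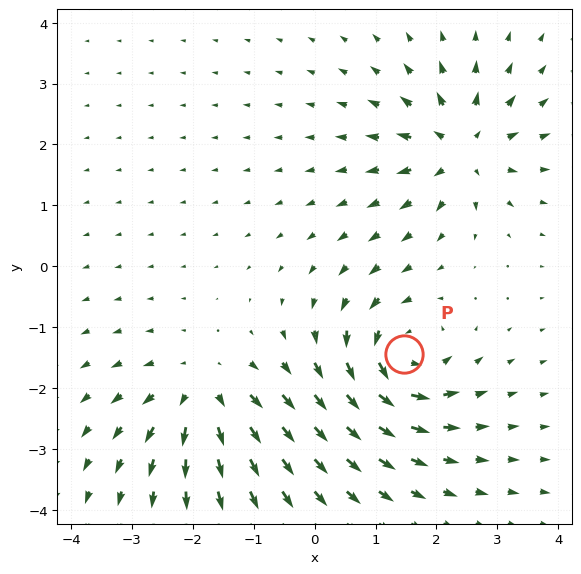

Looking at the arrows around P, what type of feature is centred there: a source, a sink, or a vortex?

At P (1.5, -1.4) the arrows circulate counterclockwise. Divergence ≈0, curl about +7 — near-zero divergence with nonzero curl is a vortex.

vortex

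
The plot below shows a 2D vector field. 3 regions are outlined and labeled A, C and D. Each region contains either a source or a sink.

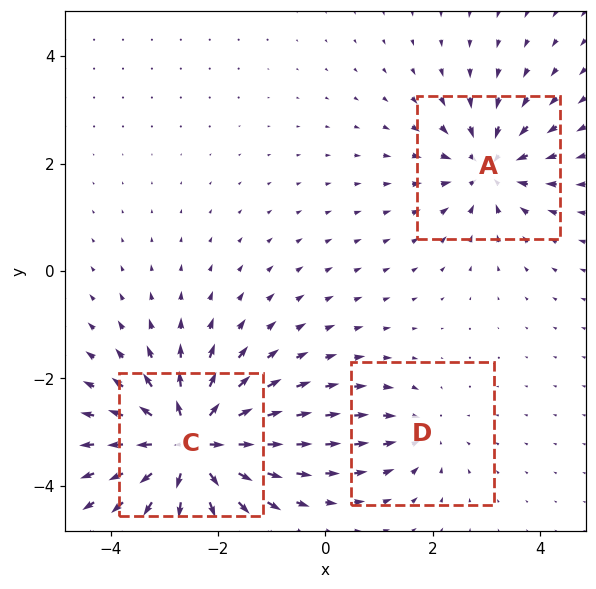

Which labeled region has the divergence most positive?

C

Divergence at each region's feature centre — A: about -4, C: about +7, D: about -2. Region C is most positive.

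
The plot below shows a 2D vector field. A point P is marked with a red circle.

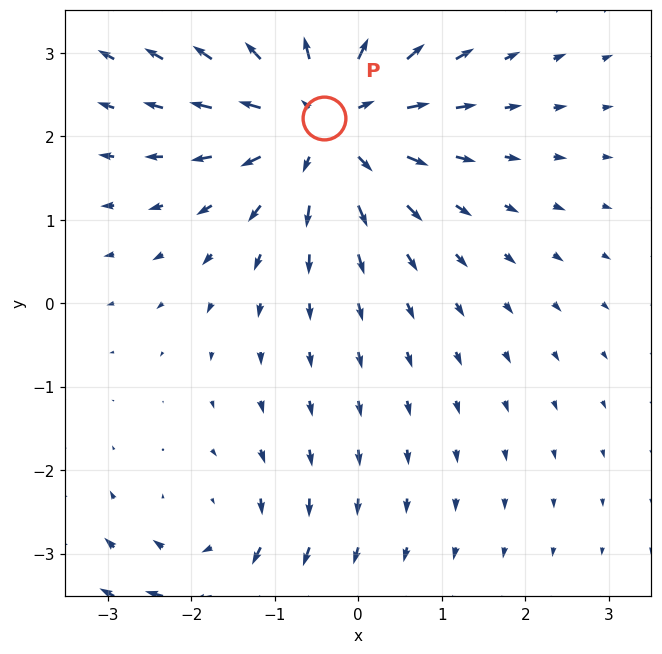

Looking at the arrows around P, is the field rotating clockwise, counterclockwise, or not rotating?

Near P at (-0.4, 2.2) the arrows show no circulation. The curl there is ≈0.

not rotating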